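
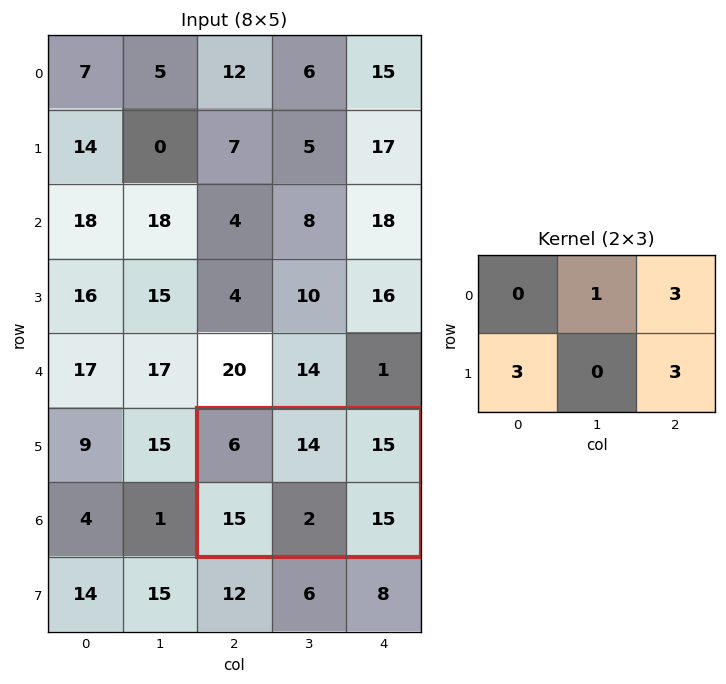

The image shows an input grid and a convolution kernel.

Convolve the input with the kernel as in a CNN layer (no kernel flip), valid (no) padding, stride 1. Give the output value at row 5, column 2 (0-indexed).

149

The receptive field on the input at this output position is [6 14 15 / 15 2 15]. Elementwise product with the kernel and sum: 14·1 + 15·3 + 15·3 + 15·3.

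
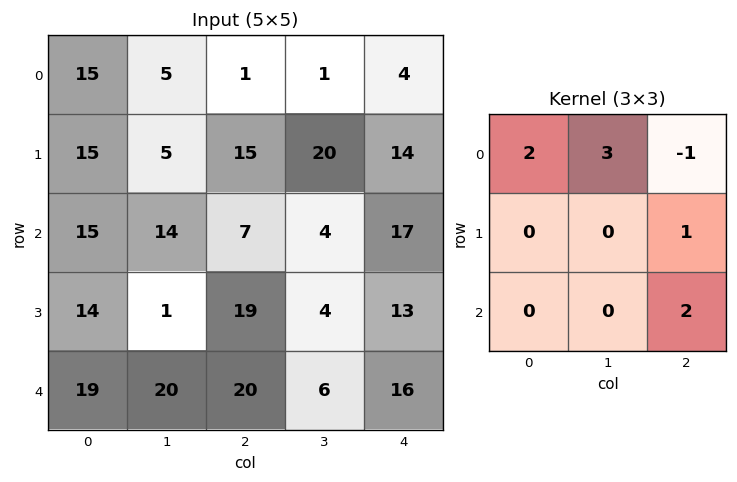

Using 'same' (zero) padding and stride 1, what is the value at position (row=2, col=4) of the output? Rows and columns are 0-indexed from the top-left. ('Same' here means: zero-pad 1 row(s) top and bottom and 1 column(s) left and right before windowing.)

The receptive field on the zero-padded input at this output position is [20 14 0 / 4 17 0 / 4 13 0]. Elementwise product with the kernel and sum: 20·2 + 14·3 + 0·-1 + 0·1 + 0·2.

82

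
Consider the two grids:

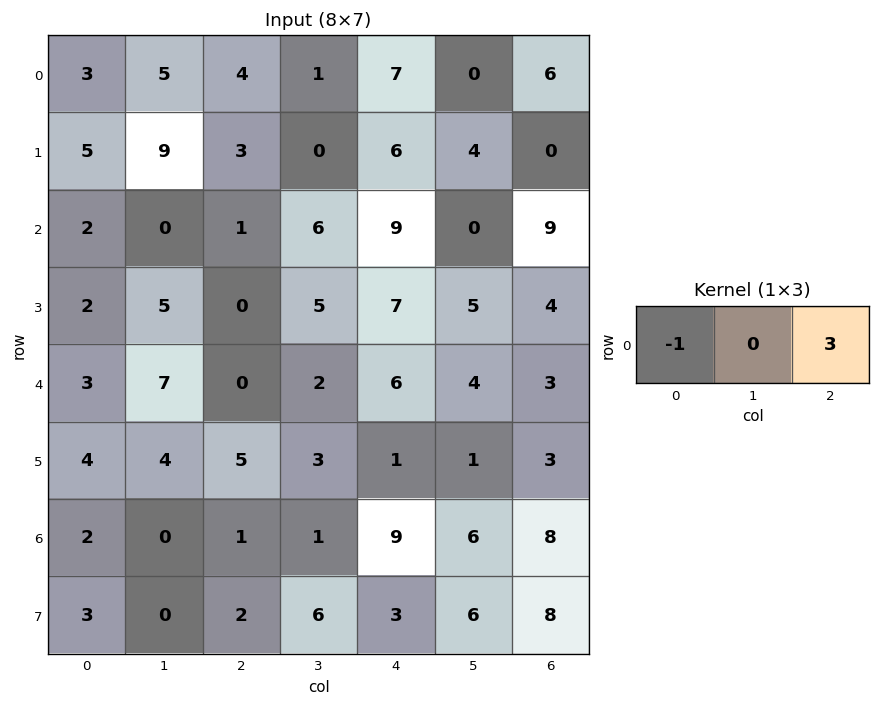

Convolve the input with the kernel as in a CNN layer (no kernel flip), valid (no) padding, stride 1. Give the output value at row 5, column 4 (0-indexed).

The receptive field on the input at this output position is [1 1 3]. Elementwise product with the kernel and sum: 1·-1 + 3·3.

8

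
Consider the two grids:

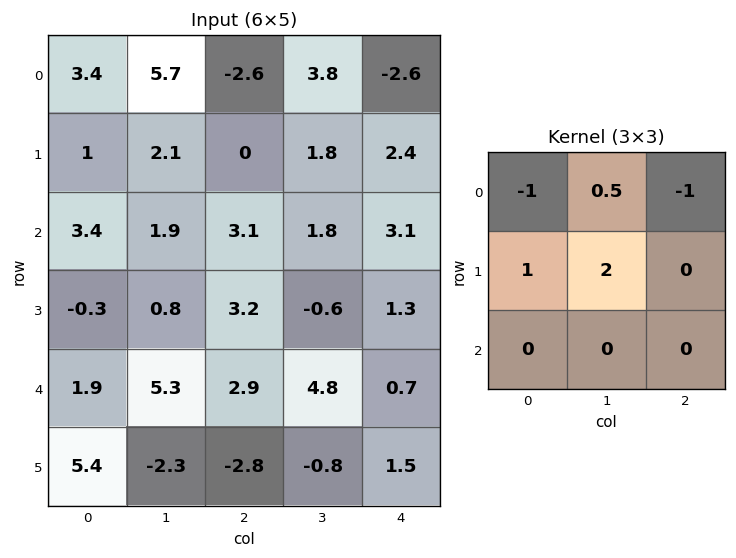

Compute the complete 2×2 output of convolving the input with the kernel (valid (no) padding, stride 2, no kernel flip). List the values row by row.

Output[0,0]: The receptive field on the input at this output position is [3.4 5.7 -2.6 / 1 2.1 0 / 3.4 1.9 3.1]. Elementwise product with the kernel and sum: 3.4·-1 + 5.7·0.5 + -2.6·-1 + 1·1 + 2.1·2.

7.25 10.7
-4.25 -3.3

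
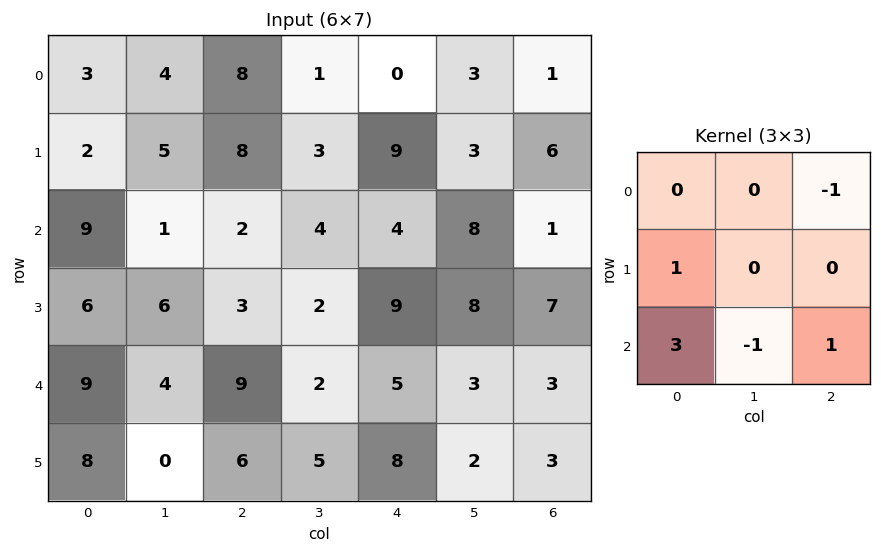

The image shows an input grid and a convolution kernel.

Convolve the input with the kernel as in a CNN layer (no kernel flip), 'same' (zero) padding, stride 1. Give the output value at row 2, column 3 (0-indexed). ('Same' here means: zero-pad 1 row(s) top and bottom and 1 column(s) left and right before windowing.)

9

The receptive field on the zero-padded input at this output position is [8 3 9 / 2 4 4 / 3 2 9]. Elementwise product with the kernel and sum: 9·-1 + 2·1 + 3·3 + 2·-1 + 9·1.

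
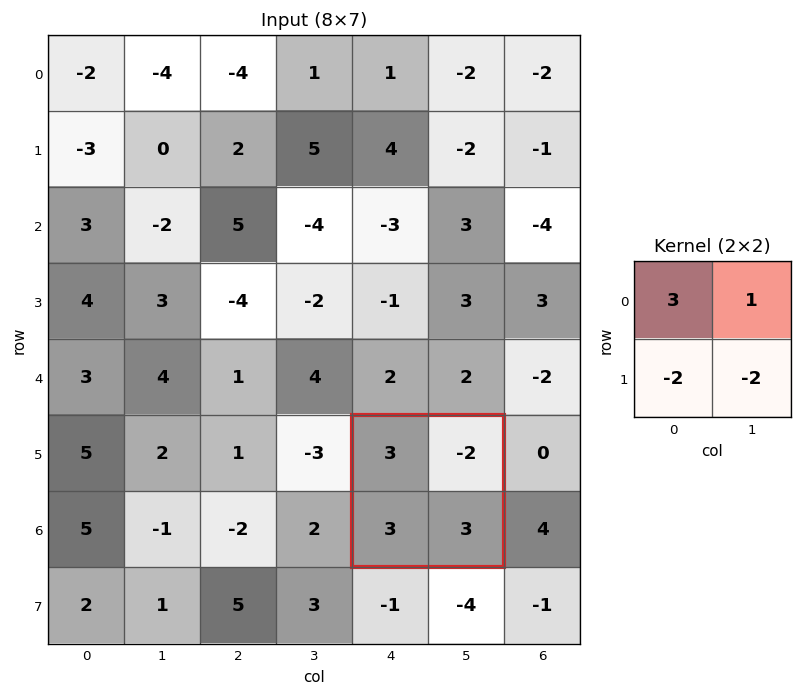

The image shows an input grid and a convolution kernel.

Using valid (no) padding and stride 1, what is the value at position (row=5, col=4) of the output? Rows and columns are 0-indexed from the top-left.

-5

The receptive field on the input at this output position is [3 -2 / 3 3]. Elementwise product with the kernel and sum: 3·3 + -2·1 + 3·-2 + 3·-2.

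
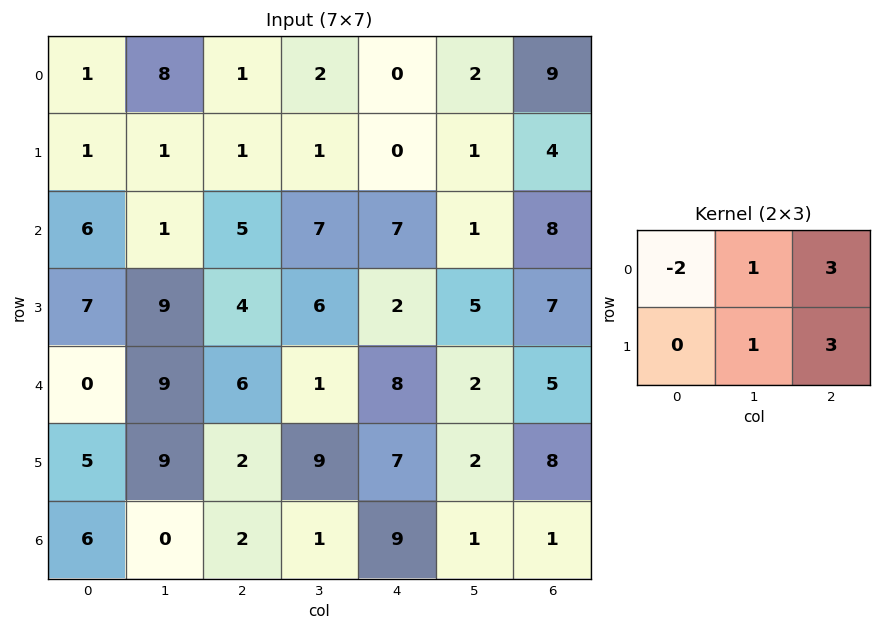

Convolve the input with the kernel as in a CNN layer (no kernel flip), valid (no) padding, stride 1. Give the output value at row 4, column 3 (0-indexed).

The receptive field on the input at this output position is [1 8 2 / 9 7 2]. Elementwise product with the kernel and sum: 1·-2 + 8·1 + 2·3 + 7·1 + 2·3.

25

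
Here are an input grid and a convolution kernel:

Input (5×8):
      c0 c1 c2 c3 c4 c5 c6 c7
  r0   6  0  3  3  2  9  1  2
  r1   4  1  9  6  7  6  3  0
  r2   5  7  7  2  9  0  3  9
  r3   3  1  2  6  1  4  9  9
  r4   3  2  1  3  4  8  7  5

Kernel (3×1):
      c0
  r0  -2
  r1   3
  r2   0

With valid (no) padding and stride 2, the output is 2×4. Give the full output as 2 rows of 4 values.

0 21 17 7
-1 -8 -15 21

Output[0,0]: The receptive field on the input at this output position is [6 / 4 / 5]. Elementwise product with the kernel and sum: 6·-2 + 4·3.
Output[0,1]: The receptive field on the input at this output position is [3 / 9 / 7]. Elementwise product with the kernel and sum: 3·-2 + 9·3.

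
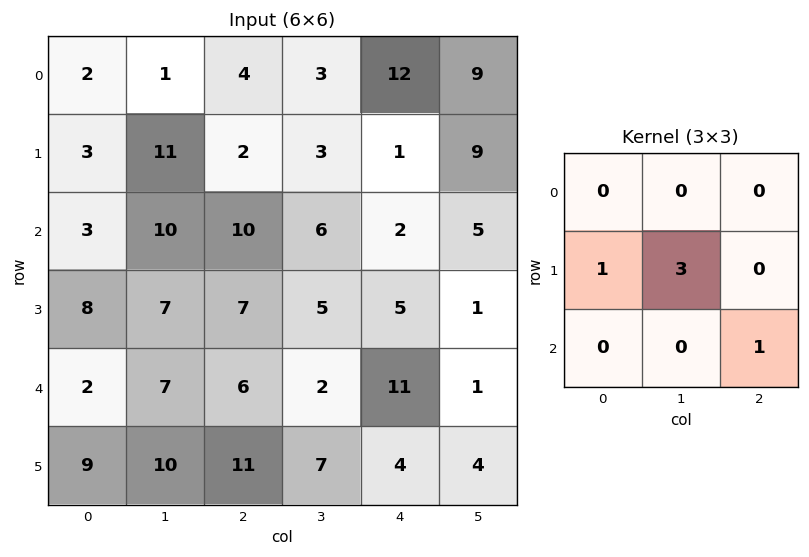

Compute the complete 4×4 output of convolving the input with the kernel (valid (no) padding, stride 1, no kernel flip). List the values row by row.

46 23 13 11
40 45 33 13
35 30 33 21
34 32 16 39

Output[0,0]: The receptive field on the input at this output position is [2 1 4 / 3 11 2 / 3 10 10]. Elementwise product with the kernel and sum: 3·1 + 11·3 + 10·1.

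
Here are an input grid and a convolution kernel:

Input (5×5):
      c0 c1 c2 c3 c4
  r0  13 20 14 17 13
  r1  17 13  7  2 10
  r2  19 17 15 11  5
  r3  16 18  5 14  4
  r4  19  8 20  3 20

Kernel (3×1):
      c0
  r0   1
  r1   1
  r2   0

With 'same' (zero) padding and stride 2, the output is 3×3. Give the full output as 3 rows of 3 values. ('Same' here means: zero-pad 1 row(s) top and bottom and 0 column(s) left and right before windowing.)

Output[0,0]: The receptive field on the zero-padded input at this output position is [0 / 13 / 17]. Elementwise product with the kernel and sum: 0·1 + 13·1.

13 14 13
36 22 15
35 25 24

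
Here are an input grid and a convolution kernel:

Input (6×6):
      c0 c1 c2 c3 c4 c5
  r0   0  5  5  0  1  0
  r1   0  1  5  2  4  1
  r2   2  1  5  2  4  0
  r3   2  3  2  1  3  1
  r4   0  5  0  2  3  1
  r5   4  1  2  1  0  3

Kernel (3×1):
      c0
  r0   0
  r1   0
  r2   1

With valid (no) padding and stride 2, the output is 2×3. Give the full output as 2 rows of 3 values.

2 5 4
0 0 3

Output[0,0]: The receptive field on the input at this output position is [0 / 0 / 2]. Elementwise product with the kernel and sum: 2·1.
Output[0,1]: The receptive field on the input at this output position is [5 / 5 / 5]. Elementwise product with the kernel and sum: 5·1.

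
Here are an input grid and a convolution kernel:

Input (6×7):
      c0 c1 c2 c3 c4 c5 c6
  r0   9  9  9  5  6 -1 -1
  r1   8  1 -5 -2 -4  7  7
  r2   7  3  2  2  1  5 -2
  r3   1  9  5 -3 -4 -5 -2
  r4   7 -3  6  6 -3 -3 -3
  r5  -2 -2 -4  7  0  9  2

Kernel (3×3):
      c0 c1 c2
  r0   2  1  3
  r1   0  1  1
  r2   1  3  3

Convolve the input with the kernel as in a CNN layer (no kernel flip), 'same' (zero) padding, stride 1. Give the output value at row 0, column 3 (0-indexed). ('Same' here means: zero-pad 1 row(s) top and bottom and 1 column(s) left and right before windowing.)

The receptive field on the zero-padded input at this output position is [0 0 0 / 9 5 6 / -5 -2 -4]. Elementwise product with the kernel and sum: 0·2 + 0·1 + 0·3 + 5·1 + 6·1 + -5·1 + -2·3 + -4·3.

-12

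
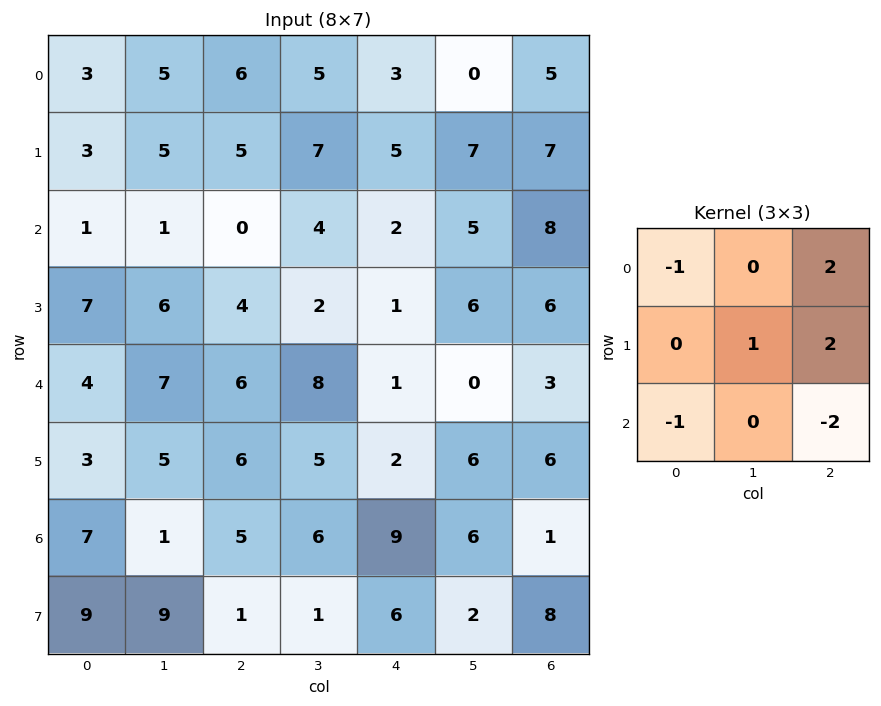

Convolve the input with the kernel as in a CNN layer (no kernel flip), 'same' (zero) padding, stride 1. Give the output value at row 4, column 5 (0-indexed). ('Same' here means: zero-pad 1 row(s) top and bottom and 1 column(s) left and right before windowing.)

3

The receptive field on the zero-padded input at this output position is [1 6 6 / 1 0 3 / 2 6 6]. Elementwise product with the kernel and sum: 1·-1 + 6·2 + 0·1 + 3·2 + 2·-1 + 6·-2.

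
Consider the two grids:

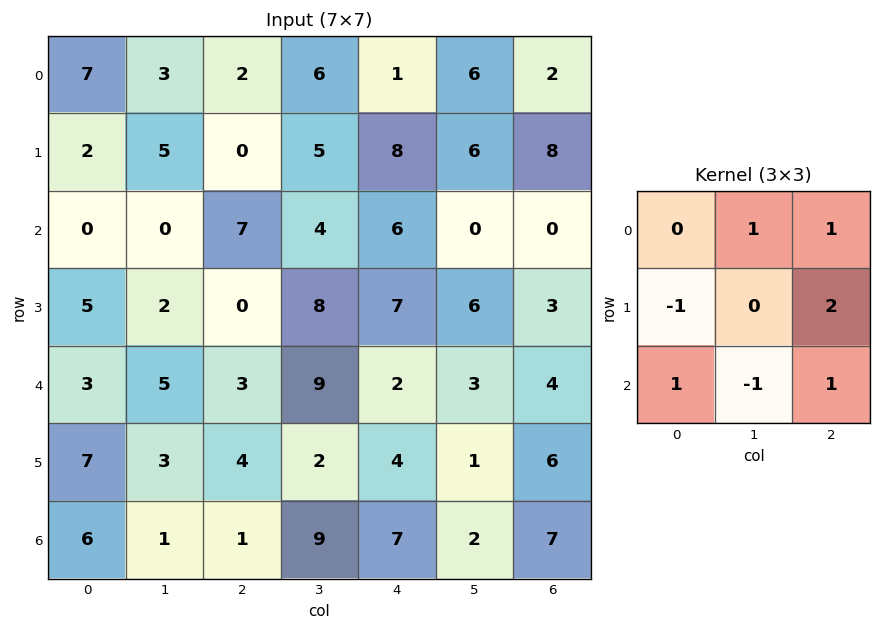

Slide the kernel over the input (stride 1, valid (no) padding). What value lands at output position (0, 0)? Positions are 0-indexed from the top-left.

10

The receptive field on the input at this output position is [7 3 2 / 2 5 0 / 0 0 7]. Elementwise product with the kernel and sum: 3·1 + 2·1 + 2·-1 + 0·2 + 0·1 + 0·-1 + 7·1.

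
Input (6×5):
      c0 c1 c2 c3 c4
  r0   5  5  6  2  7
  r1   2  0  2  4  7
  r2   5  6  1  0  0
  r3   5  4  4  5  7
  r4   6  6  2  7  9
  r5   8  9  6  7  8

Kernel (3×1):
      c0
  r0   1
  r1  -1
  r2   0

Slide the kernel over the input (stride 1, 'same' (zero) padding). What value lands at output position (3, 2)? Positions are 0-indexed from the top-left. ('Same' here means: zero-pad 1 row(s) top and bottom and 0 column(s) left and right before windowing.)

-3

The receptive field on the zero-padded input at this output position is [1 / 4 / 2]. Elementwise product with the kernel and sum: 1·1 + 4·-1.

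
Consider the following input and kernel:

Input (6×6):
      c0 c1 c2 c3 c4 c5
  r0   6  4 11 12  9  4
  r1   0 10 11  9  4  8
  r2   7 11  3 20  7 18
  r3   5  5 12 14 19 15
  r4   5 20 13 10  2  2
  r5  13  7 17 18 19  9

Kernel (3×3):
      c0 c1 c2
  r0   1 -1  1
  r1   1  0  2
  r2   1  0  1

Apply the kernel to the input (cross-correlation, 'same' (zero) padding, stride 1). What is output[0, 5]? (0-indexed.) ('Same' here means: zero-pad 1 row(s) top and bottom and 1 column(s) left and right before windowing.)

13

The receptive field on the zero-padded input at this output position is [0 0 0 / 9 4 0 / 4 8 0]. Elementwise product with the kernel and sum: 0·1 + 0·-1 + 0·1 + 9·1 + 0·2 + 4·1 + 0·1.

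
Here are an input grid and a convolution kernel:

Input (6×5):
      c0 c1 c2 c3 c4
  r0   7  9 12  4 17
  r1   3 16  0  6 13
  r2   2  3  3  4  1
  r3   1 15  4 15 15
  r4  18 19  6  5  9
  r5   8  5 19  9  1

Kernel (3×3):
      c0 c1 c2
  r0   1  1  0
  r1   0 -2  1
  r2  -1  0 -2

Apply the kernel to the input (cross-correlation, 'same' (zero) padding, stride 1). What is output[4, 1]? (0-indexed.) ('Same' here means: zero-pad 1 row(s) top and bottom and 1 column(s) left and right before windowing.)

The receptive field on the zero-padded input at this output position is [1 15 4 / 18 19 6 / 8 5 19]. Elementwise product with the kernel and sum: 1·1 + 15·1 + 19·-2 + 6·1 + 8·-1 + 19·-2.

-62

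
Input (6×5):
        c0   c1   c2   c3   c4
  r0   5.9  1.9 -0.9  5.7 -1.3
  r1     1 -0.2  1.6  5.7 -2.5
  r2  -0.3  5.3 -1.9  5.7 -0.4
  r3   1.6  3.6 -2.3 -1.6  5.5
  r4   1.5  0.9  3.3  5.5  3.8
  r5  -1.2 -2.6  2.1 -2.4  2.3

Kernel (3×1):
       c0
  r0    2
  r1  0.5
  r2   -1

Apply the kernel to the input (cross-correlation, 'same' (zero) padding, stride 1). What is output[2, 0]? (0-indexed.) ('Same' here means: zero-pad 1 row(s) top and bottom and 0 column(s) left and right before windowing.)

The receptive field on the zero-padded input at this output position is [1 / -0.3 / 1.6]. Elementwise product with the kernel and sum: 1·2 + -0.3·0.5 + 1.6·-1.

0.25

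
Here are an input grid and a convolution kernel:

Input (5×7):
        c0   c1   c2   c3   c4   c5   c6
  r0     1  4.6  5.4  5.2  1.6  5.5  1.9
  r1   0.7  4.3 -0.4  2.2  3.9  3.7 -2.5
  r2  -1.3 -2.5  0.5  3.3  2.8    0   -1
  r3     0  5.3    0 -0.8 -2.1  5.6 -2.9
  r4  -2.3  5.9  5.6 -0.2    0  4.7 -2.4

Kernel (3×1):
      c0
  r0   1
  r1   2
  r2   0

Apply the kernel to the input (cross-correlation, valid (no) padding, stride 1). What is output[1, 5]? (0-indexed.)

The receptive field on the input at this output position is [3.7 / 0 / 5.6]. Elementwise product with the kernel and sum: 3.7·1 + 0·2.

3.7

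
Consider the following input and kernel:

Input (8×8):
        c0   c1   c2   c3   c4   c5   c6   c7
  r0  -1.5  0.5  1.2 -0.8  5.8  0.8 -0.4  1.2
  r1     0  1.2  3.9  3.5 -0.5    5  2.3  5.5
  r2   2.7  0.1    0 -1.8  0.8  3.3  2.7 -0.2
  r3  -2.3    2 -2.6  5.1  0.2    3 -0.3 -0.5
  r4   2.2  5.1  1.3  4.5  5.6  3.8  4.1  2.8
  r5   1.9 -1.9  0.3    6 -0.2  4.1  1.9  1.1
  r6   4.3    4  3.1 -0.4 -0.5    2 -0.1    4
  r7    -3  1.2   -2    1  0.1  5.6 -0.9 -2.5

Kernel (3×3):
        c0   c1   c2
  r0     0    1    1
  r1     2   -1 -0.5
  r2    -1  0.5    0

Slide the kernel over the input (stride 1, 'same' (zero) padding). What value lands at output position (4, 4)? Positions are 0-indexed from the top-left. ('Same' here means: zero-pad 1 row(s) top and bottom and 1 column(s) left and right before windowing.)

The receptive field on the zero-padded input at this output position is [5.1 0.2 3 / 4.5 5.6 3.8 / 6 -0.2 4.1]. Elementwise product with the kernel and sum: 0.2·1 + 3·1 + 4.5·2 + 5.6·-1 + 3.8·-0.5 + 6·-1 + -0.2·0.5.

-1.4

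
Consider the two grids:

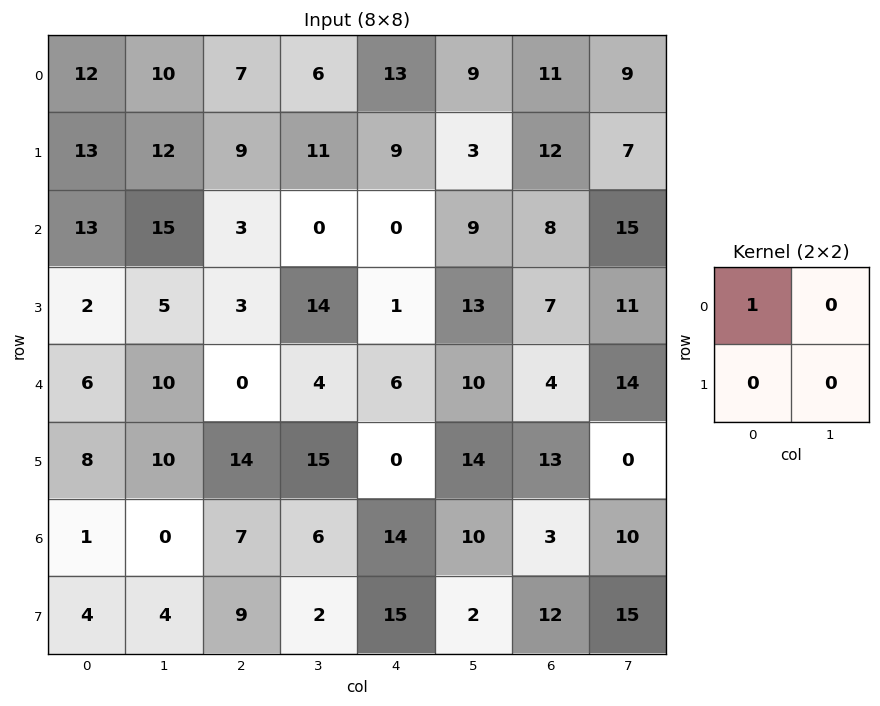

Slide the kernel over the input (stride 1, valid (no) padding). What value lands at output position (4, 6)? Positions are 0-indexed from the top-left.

4

The receptive field on the input at this output position is [4 14 / 13 0]. Elementwise product with the kernel and sum: 4·1.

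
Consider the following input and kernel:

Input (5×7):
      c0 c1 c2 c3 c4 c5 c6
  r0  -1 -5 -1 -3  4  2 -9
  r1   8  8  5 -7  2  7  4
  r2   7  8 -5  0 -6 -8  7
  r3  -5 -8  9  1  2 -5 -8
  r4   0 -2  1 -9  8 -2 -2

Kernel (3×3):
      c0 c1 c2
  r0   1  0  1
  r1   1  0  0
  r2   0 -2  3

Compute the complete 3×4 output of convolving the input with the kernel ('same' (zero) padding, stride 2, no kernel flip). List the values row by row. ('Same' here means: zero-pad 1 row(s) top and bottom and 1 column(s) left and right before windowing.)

Output[0,0]: The receptive field on the zero-padded input at this output position is [0 0 0 / 0 -1 -5 / 0 8 8]. Elementwise product with the kernel and sum: 0·1 + 0·1 + 0·1 + 8·-2 + 8·3.

8 -36 14 -6
-6 -6 -19 15
-8 -9 -13 -7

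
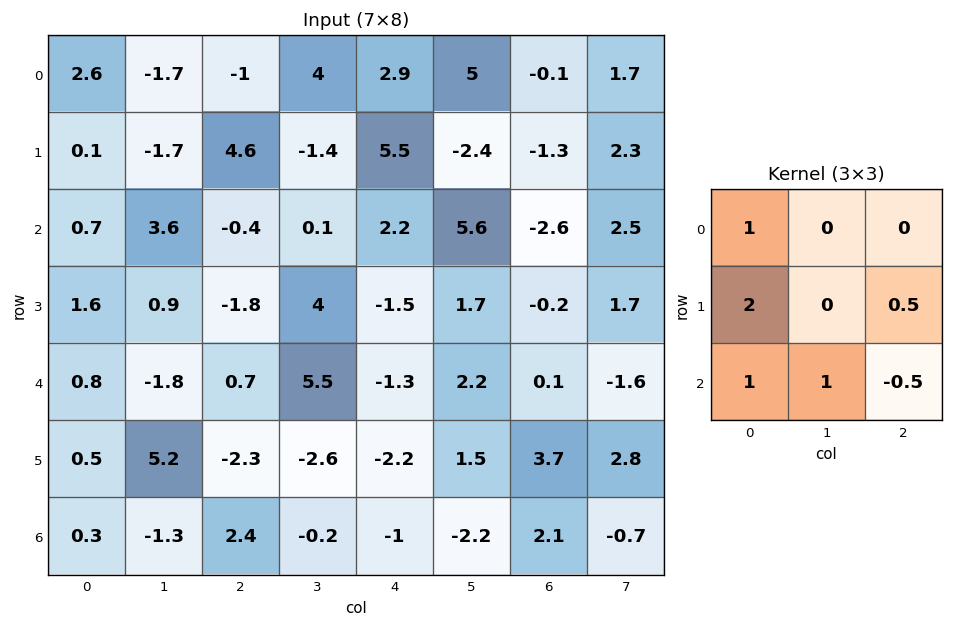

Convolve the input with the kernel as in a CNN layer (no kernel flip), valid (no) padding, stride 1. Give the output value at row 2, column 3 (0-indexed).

12.05

The receptive field on the input at this output position is [0.1 2.2 5.6 / 4 -1.5 1.7 / 5.5 -1.3 2.2]. Elementwise product with the kernel and sum: 0.1·1 + 4·2 + 1.7·0.5 + 5.5·1 + -1.3·1 + 2.2·-0.5.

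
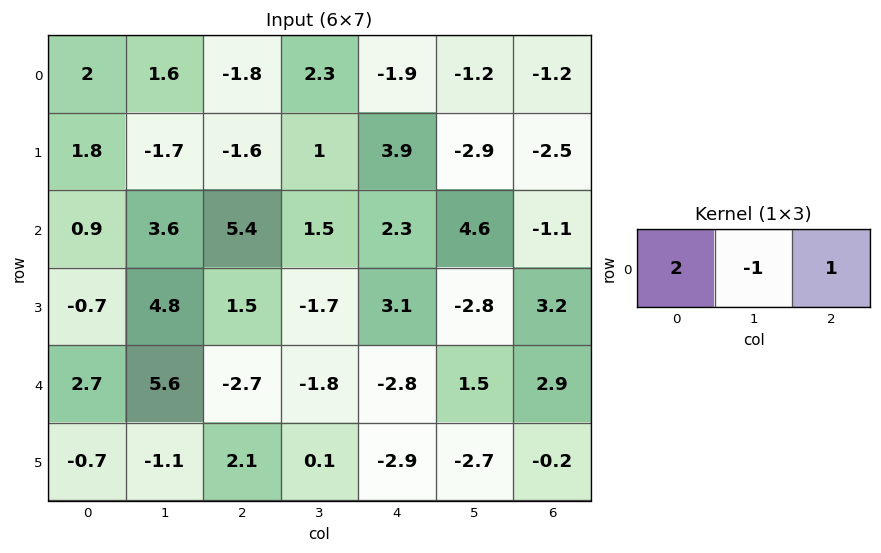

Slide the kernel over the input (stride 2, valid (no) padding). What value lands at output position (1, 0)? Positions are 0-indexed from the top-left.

3.6

The receptive field on the input at this output position is [0.9 3.6 5.4]. Elementwise product with the kernel and sum: 0.9·2 + 3.6·-1 + 5.4·1.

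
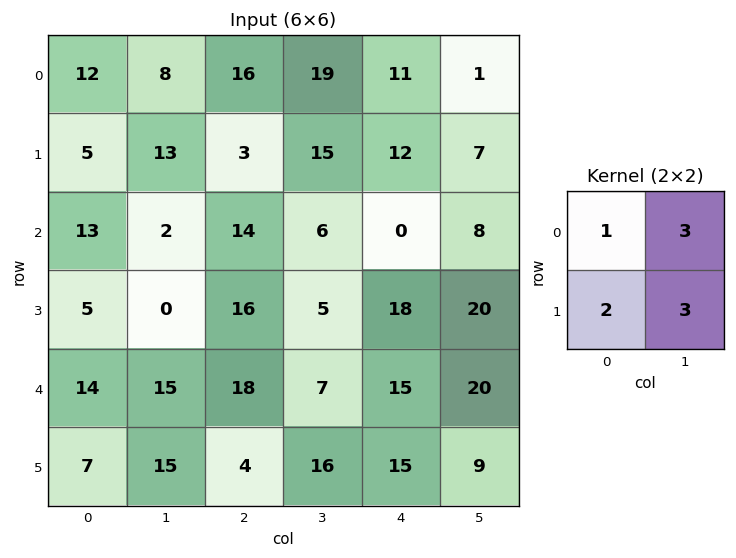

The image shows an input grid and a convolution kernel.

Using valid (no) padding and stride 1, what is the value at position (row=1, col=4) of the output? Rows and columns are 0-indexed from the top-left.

The receptive field on the input at this output position is [12 7 / 0 8]. Elementwise product with the kernel and sum: 12·1 + 7·3 + 0·2 + 8·3.

57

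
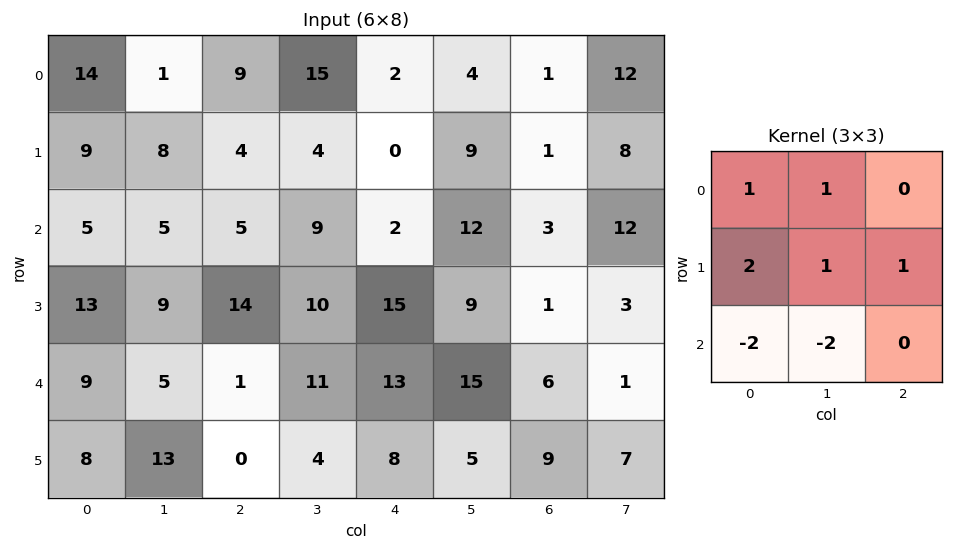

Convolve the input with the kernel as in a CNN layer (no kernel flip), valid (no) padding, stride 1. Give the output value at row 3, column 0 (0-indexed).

4

The receptive field on the input at this output position is [13 9 14 / 9 5 1 / 8 13 0]. Elementwise product with the kernel and sum: 13·1 + 9·1 + 9·2 + 5·1 + 1·1 + 8·-2 + 13·-2.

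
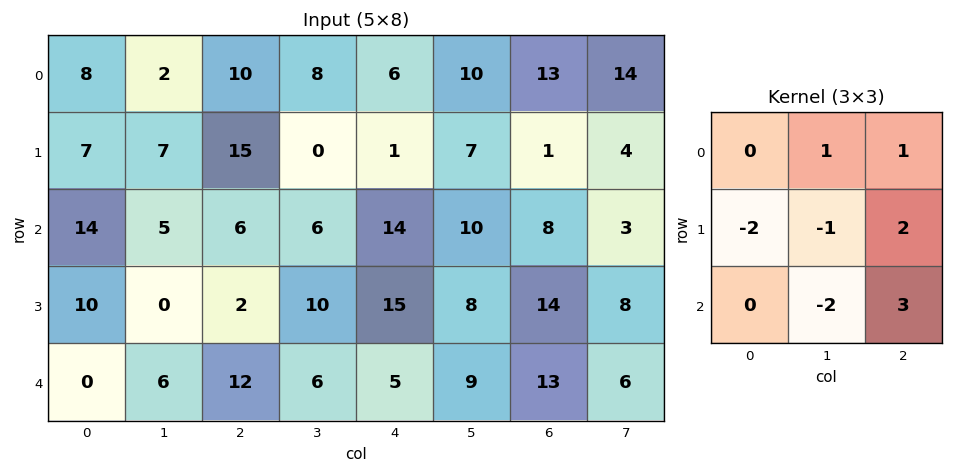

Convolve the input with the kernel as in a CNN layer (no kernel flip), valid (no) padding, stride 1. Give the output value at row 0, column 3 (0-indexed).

The receptive field on the input at this output position is [8 6 10 / 0 1 7 / 6 14 10]. Elementwise product with the kernel and sum: 6·1 + 10·1 + 0·-2 + 1·-1 + 7·2 + 14·-2 + 10·3.

31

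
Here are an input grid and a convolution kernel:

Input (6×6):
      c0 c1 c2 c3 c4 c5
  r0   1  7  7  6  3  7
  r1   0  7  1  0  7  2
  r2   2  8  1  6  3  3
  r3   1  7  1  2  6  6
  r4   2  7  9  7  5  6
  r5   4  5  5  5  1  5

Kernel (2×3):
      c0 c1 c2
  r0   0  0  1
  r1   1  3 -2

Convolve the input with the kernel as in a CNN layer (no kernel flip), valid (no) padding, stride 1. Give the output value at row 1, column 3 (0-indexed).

The receptive field on the input at this output position is [0 7 2 / 6 3 3]. Elementwise product with the kernel and sum: 2·1 + 6·1 + 3·3 + 3·-2.

11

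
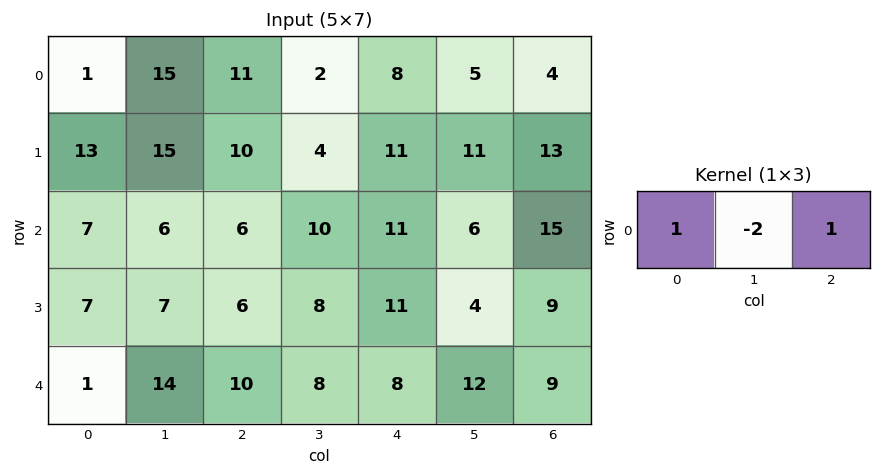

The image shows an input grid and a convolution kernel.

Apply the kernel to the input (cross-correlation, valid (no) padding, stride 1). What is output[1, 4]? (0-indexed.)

2

The receptive field on the input at this output position is [11 11 13]. Elementwise product with the kernel and sum: 11·1 + 11·-2 + 13·1.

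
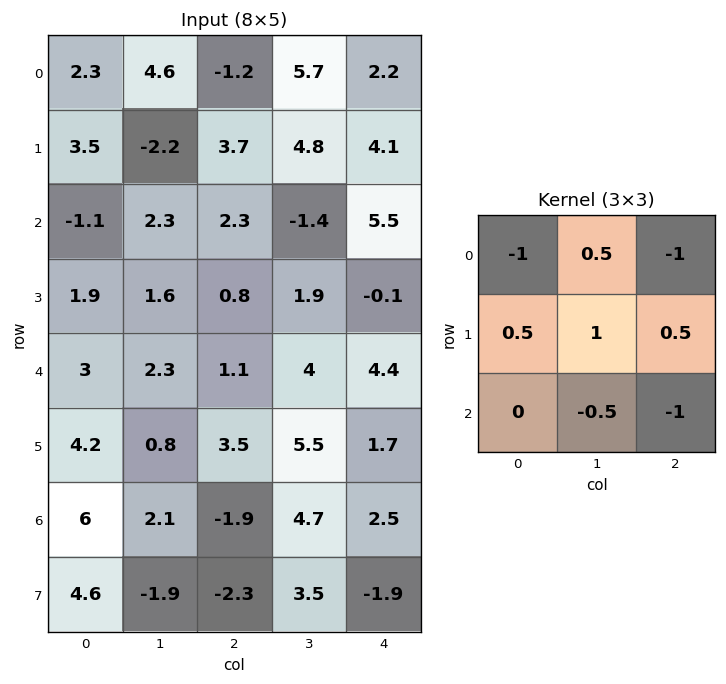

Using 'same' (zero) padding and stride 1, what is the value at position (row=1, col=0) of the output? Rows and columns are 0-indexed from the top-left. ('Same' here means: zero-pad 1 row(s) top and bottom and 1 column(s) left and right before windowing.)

-2.8

The receptive field on the zero-padded input at this output position is [0 2.3 4.6 / 0 3.5 -2.2 / 0 -1.1 2.3]. Elementwise product with the kernel and sum: 0·-1 + 2.3·0.5 + 4.6·-1 + 0·0.5 + 3.5·1 + -2.2·0.5 + -1.1·-0.5 + 2.3·-1.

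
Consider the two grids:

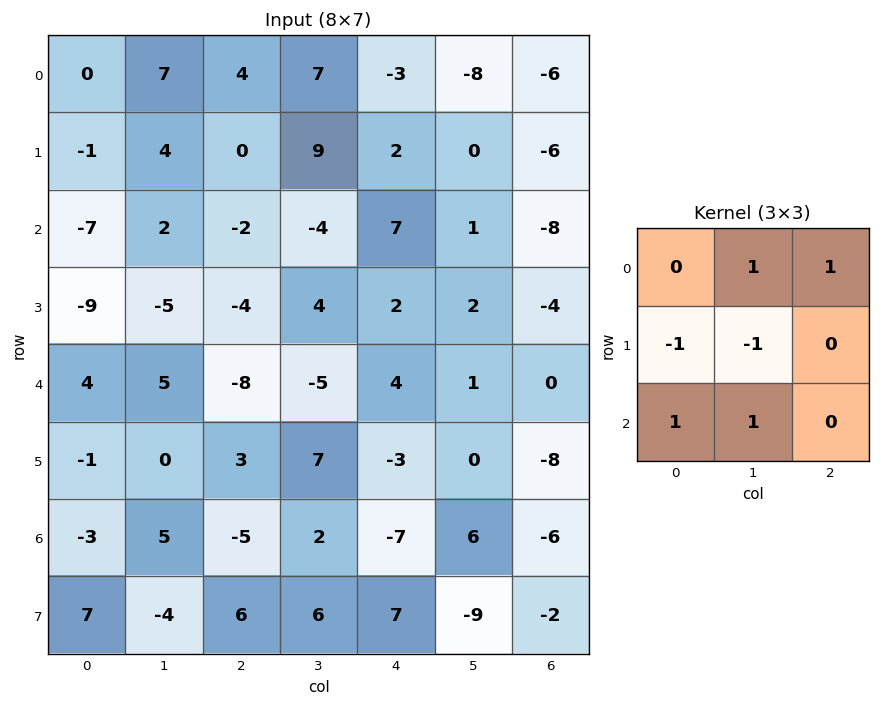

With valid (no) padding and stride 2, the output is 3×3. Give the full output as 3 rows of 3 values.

3 -11 -8
23 -10 -6
0 -14 3

Output[0,0]: The receptive field on the input at this output position is [0 7 4 / -1 4 0 / -7 2 -2]. Elementwise product with the kernel and sum: 7·1 + 4·1 + -1·-1 + 4·-1 + -7·1 + 2·1.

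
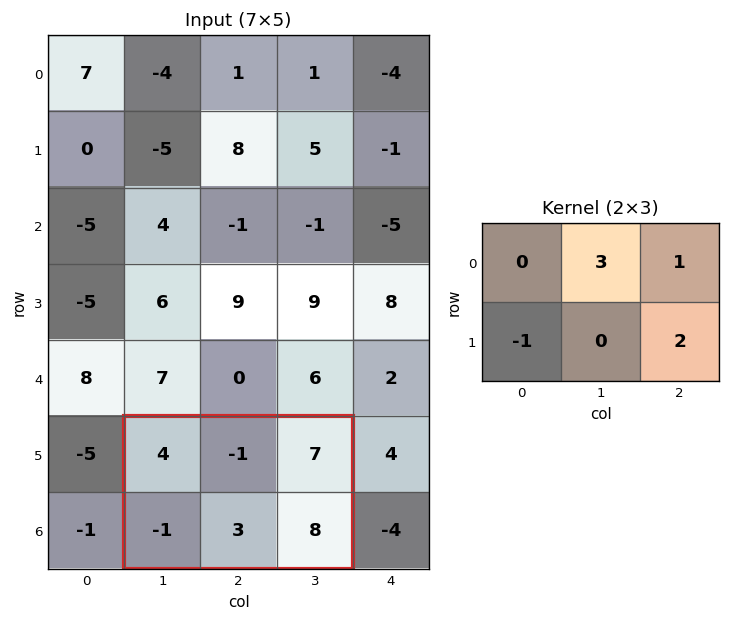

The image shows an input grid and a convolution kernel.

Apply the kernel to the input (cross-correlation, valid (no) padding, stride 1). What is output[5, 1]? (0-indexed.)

The receptive field on the input at this output position is [4 -1 7 / -1 3 8]. Elementwise product with the kernel and sum: -1·3 + 7·1 + -1·-1 + 8·2.

21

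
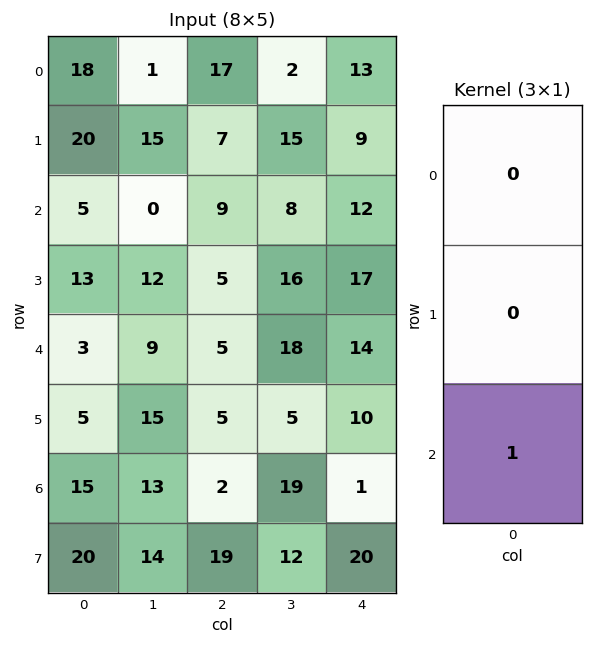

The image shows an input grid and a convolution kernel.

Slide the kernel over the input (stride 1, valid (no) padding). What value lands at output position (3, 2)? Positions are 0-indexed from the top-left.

The receptive field on the input at this output position is [5 / 5 / 5]. Elementwise product with the kernel and sum: 5·1.

5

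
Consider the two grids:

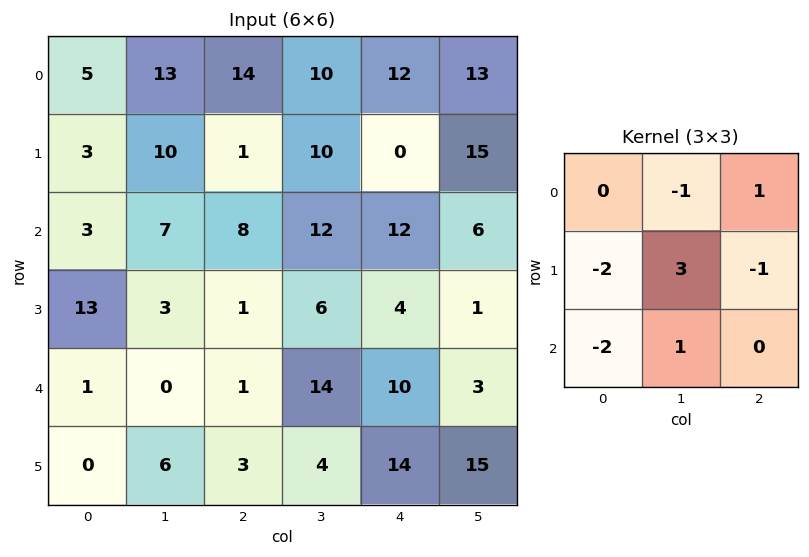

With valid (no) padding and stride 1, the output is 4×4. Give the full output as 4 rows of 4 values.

25 -37 26 -46
-25 2 2 13
-19 -4 24 -25
1 -15 26 2

Output[0,0]: The receptive field on the input at this output position is [5 13 14 / 3 10 1 / 3 7 8]. Elementwise product with the kernel and sum: 13·-1 + 14·1 + 3·-2 + 10·3 + 1·-1 + 3·-2 + 7·1.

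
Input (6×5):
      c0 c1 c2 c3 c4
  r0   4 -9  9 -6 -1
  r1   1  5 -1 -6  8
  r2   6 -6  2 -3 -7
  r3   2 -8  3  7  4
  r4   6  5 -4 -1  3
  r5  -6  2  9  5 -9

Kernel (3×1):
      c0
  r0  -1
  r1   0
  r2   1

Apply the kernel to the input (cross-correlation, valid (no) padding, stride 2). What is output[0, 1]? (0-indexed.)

-7

The receptive field on the input at this output position is [9 / -1 / 2]. Elementwise product with the kernel and sum: 9·-1 + 2·1.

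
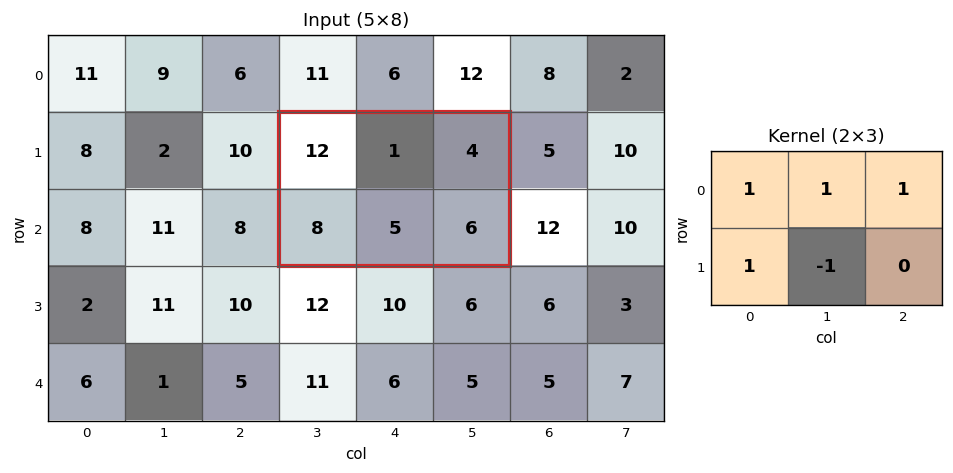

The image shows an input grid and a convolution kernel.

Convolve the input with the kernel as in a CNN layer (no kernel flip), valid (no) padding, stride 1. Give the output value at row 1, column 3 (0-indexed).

20

The receptive field on the input at this output position is [12 1 4 / 8 5 6]. Elementwise product with the kernel and sum: 12·1 + 1·1 + 4·1 + 8·1 + 5·-1.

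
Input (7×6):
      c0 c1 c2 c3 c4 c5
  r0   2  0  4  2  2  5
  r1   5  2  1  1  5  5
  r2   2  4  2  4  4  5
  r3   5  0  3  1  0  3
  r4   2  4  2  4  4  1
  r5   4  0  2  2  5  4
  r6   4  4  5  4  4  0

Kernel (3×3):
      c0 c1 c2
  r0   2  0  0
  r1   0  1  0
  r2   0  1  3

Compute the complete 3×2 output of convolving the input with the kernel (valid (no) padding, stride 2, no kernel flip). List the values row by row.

16 25
14 21
23 22

Output[0,0]: The receptive field on the input at this output position is [2 0 4 / 5 2 1 / 2 4 2]. Elementwise product with the kernel and sum: 2·2 + 2·1 + 4·1 + 2·3.
Output[0,1]: The receptive field on the input at this output position is [4 2 2 / 1 1 5 / 2 4 4]. Elementwise product with the kernel and sum: 4·2 + 1·1 + 4·1 + 4·3.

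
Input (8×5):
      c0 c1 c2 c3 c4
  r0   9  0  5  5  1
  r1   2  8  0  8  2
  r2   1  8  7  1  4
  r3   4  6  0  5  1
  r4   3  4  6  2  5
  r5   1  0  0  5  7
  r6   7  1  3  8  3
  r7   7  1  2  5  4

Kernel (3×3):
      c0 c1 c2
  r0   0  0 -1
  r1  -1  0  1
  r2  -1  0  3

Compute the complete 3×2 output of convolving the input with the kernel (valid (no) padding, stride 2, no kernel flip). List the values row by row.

Output[0,0]: The receptive field on the input at this output position is [9 0 5 / 2 8 0 / 1 8 7]. Elementwise product with the kernel and sum: 5·-1 + 2·-1 + 0·1 + 1·-1 + 7·3.

13 6
4 6
-5 8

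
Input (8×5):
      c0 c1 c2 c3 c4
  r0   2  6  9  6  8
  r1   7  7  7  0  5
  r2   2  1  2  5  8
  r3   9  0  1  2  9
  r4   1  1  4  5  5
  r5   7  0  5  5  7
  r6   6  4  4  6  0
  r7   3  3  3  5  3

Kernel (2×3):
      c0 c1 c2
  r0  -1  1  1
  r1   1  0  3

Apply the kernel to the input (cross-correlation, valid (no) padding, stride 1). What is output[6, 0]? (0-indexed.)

The receptive field on the input at this output position is [6 4 4 / 3 3 3]. Elementwise product with the kernel and sum: 6·-1 + 4·1 + 4·1 + 3·1 + 3·3.

14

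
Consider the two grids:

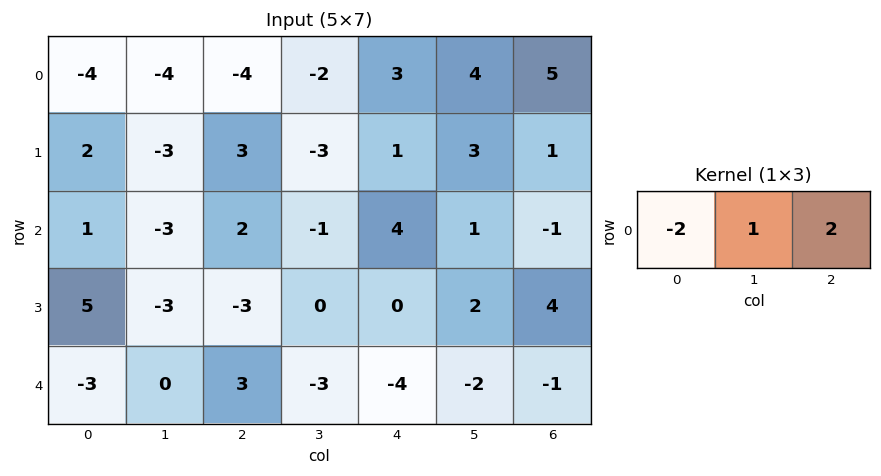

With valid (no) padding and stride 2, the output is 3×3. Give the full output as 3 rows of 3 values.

-4 12 8
-1 3 -9
12 -17 4

Output[0,0]: The receptive field on the input at this output position is [-4 -4 -4]. Elementwise product with the kernel and sum: -4·-2 + -4·1 + -4·2.
Output[0,1]: The receptive field on the input at this output position is [-4 -2 3]. Elementwise product with the kernel and sum: -4·-2 + -2·1 + 3·2.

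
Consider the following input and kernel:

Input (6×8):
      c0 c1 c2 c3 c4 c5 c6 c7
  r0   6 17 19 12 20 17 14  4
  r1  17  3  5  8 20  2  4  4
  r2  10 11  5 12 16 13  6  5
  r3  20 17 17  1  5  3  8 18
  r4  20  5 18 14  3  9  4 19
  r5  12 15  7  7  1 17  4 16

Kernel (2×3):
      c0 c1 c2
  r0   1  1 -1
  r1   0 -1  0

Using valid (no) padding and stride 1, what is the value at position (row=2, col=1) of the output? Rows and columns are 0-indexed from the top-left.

The receptive field on the input at this output position is [11 5 12 / 17 17 1]. Elementwise product with the kernel and sum: 11·1 + 5·1 + 12·-1 + 17·-1.

-13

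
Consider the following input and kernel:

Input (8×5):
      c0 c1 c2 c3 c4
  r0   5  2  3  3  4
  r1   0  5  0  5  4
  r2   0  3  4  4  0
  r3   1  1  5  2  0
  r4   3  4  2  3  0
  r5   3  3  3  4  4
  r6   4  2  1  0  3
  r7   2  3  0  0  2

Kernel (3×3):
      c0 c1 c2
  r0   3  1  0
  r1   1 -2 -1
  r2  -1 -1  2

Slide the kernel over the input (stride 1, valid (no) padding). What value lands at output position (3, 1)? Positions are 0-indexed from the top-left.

The receptive field on the input at this output position is [1 5 2 / 4 2 3 / 3 3 4]. Elementwise product with the kernel and sum: 1·3 + 5·1 + 4·1 + 2·-2 + 3·-1 + 3·-1 + 3·-1 + 4·2.

7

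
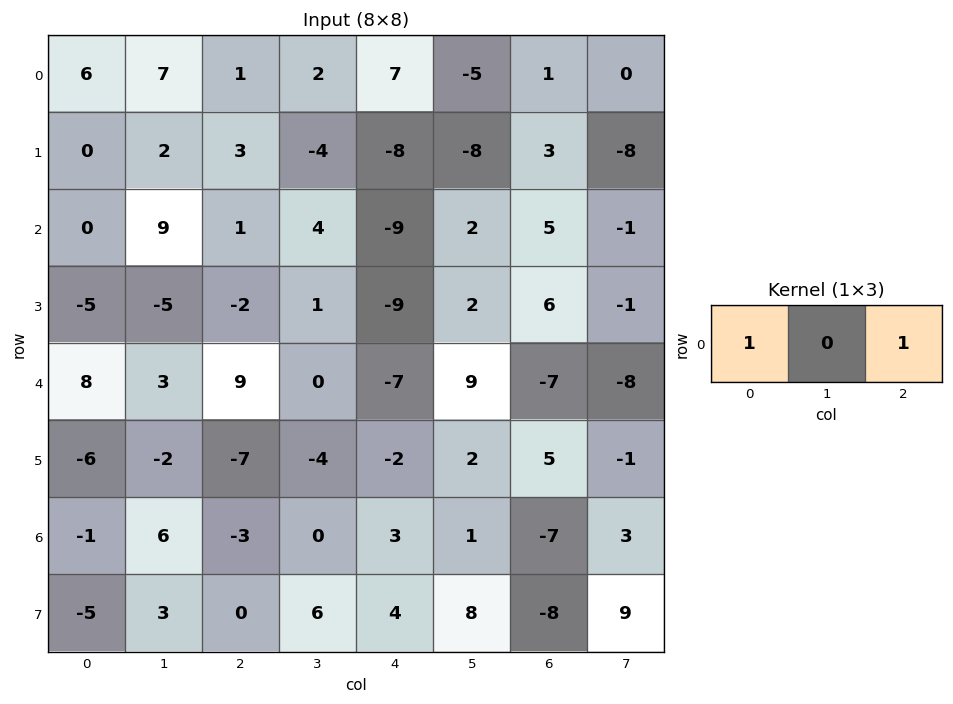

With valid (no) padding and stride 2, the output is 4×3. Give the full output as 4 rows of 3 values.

7 8 8
1 -8 -4
17 2 -14
-4 0 -4

Output[0,0]: The receptive field on the input at this output position is [6 7 1]. Elementwise product with the kernel and sum: 6·1 + 1·1.
Output[0,1]: The receptive field on the input at this output position is [1 2 7]. Elementwise product with the kernel and sum: 1·1 + 7·1.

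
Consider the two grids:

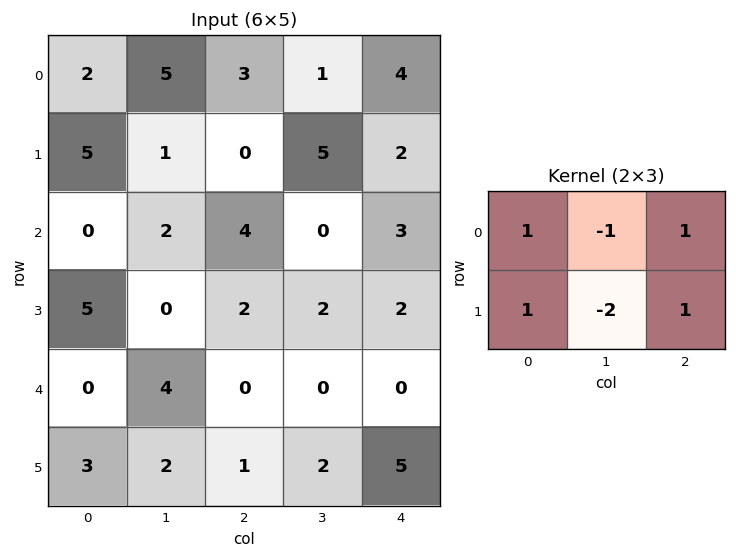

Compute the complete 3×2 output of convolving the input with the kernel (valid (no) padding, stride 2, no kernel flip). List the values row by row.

Output[0,0]: The receptive field on the input at this output position is [2 5 3 / 5 1 0]. Elementwise product with the kernel and sum: 2·1 + 5·-1 + 3·1 + 5·1 + 1·-2 + 0·1.

3 -2
9 7
-4 2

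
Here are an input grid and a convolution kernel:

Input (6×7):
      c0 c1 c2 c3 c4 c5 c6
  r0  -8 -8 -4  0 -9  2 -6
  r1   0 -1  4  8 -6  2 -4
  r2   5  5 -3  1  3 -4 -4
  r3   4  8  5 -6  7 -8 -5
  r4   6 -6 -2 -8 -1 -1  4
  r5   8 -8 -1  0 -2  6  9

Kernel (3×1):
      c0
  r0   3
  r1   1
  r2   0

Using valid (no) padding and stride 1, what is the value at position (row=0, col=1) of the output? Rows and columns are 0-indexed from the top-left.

-25

The receptive field on the input at this output position is [-8 / -1 / 5]. Elementwise product with the kernel and sum: -8·3 + -1·1.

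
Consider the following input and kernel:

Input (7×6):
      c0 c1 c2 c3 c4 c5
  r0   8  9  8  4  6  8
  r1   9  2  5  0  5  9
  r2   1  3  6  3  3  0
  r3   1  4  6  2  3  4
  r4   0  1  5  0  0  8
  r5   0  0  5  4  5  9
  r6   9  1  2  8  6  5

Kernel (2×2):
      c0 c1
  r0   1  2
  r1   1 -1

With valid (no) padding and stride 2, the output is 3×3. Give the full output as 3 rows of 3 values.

Output[0,0]: The receptive field on the input at this output position is [8 9 / 9 2]. Elementwise product with the kernel and sum: 8·1 + 9·2 + 9·1 + 2·-1.
Output[0,1]: The receptive field on the input at this output position is [8 4 / 5 0]. Elementwise product with the kernel and sum: 8·1 + 4·2 + 5·1 + 0·-1.

33 21 18
4 16 2
2 6 12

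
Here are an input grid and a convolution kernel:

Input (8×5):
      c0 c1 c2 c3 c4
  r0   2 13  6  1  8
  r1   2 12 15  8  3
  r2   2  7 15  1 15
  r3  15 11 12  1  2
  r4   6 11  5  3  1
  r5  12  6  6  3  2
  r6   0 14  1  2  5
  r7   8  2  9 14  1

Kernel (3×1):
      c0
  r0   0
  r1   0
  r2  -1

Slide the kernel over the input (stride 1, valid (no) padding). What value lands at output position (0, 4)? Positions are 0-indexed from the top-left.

The receptive field on the input at this output position is [8 / 3 / 15]. Elementwise product with the kernel and sum: 15·-1.

-15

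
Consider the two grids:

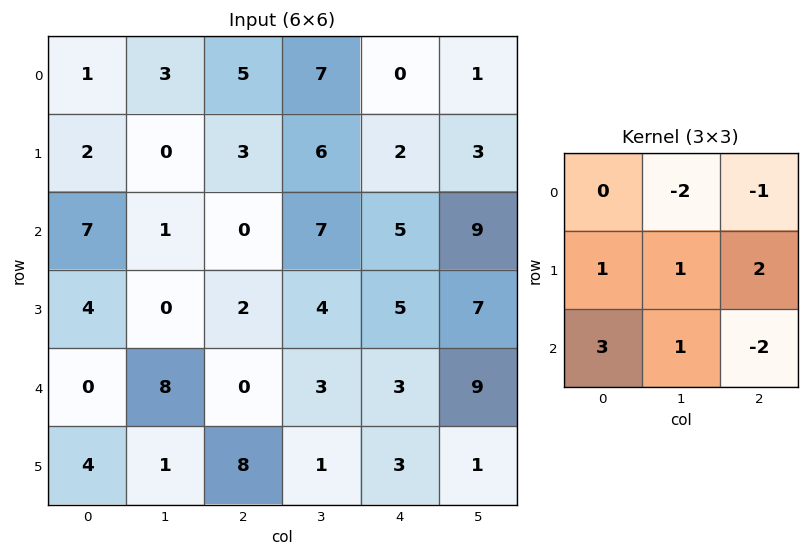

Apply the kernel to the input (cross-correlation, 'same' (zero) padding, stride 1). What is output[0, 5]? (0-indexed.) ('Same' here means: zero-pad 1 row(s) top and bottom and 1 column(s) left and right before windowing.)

10

The receptive field on the zero-padded input at this output position is [0 0 0 / 0 1 0 / 2 3 0]. Elementwise product with the kernel and sum: 0·-2 + 0·-1 + 0·1 + 1·1 + 0·2 + 2·3 + 3·1 + 0·-2.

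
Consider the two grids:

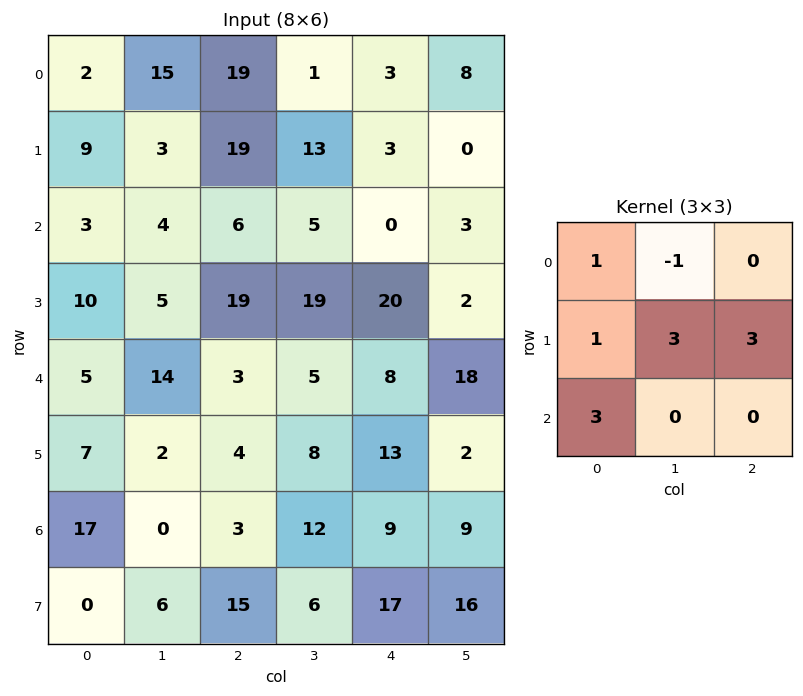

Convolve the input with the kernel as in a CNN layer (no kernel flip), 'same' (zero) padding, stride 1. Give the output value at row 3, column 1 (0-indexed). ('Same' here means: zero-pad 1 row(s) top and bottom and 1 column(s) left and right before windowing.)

The receptive field on the zero-padded input at this output position is [3 4 6 / 10 5 19 / 5 14 3]. Elementwise product with the kernel and sum: 3·1 + 4·-1 + 10·1 + 5·3 + 19·3 + 5·3.

96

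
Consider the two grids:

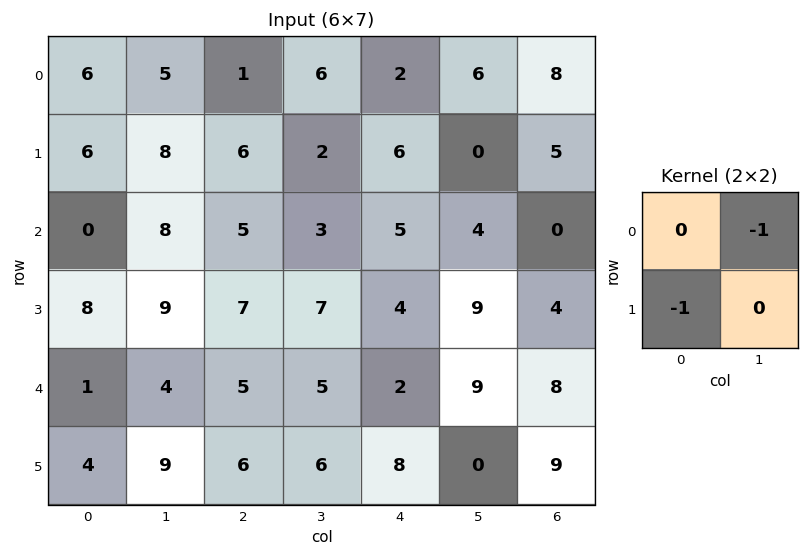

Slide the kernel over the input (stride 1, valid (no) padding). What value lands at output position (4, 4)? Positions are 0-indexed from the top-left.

The receptive field on the input at this output position is [2 9 / 8 0]. Elementwise product with the kernel and sum: 9·-1 + 8·-1.

-17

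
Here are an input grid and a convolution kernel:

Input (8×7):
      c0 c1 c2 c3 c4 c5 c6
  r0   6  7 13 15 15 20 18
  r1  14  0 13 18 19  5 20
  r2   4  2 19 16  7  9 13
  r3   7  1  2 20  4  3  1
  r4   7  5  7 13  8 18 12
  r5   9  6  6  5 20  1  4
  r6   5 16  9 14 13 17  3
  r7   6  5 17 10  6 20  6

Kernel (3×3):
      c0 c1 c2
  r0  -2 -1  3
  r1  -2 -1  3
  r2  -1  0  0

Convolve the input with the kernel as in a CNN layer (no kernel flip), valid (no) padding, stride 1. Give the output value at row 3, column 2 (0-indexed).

The receptive field on the input at this output position is [2 20 4 / 7 13 8 / 6 5 20]. Elementwise product with the kernel and sum: 2·-2 + 20·-1 + 4·3 + 7·-2 + 13·-1 + 8·3 + 6·-1.

-21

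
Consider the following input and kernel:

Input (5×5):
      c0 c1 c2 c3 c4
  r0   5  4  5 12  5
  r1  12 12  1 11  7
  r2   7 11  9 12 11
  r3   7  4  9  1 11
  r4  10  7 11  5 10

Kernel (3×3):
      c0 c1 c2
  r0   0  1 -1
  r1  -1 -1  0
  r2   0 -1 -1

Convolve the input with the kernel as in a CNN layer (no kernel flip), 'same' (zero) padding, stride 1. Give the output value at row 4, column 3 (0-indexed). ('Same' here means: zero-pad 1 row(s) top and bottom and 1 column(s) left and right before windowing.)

-26

The receptive field on the zero-padded input at this output position is [9 1 11 / 11 5 10 / 0 0 0]. Elementwise product with the kernel and sum: 1·1 + 11·-1 + 11·-1 + 5·-1 + 0·-1 + 0·-1.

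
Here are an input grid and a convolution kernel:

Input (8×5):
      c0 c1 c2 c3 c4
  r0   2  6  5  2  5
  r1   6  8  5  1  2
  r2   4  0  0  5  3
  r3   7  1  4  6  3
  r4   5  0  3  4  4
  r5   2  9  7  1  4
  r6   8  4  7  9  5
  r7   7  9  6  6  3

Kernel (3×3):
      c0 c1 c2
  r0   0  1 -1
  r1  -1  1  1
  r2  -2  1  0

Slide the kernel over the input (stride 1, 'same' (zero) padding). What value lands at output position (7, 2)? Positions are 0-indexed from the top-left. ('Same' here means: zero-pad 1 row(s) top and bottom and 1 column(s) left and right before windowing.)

1

The receptive field on the zero-padded input at this output position is [4 7 9 / 9 6 6 / 0 0 0]. Elementwise product with the kernel and sum: 7·1 + 9·-1 + 9·-1 + 6·1 + 6·1 + 0·-2 + 0·1.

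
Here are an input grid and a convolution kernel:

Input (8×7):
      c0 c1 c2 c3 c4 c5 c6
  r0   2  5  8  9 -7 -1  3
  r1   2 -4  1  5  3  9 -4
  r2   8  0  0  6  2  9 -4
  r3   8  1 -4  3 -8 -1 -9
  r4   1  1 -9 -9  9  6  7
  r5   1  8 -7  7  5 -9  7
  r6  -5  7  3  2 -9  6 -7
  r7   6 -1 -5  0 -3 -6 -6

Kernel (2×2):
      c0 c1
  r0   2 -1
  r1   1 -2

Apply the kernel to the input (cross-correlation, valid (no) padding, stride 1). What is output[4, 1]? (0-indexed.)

33

The receptive field on the input at this output position is [1 -9 / 8 -7]. Elementwise product with the kernel and sum: 1·2 + -9·-1 + 8·1 + -7·-2.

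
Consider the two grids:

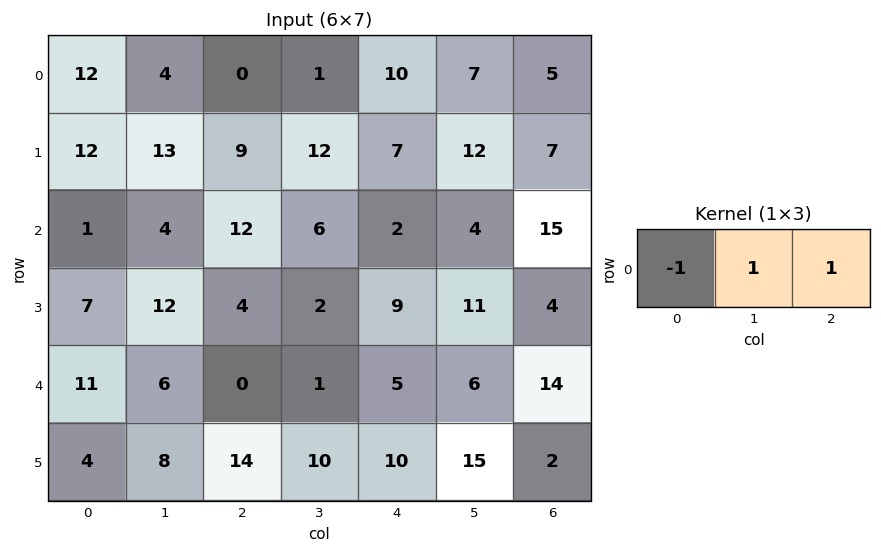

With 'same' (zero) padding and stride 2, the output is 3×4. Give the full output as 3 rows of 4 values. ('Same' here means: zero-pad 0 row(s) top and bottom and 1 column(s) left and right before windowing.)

16 -3 16 -2
5 14 0 11
17 -5 10 8

Output[0,0]: The receptive field on the zero-padded input at this output position is [0 12 4]. Elementwise product with the kernel and sum: 0·-1 + 12·1 + 4·1.
Output[0,1]: The receptive field on the zero-padded input at this output position is [4 0 1]. Elementwise product with the kernel and sum: 4·-1 + 0·1 + 1·1.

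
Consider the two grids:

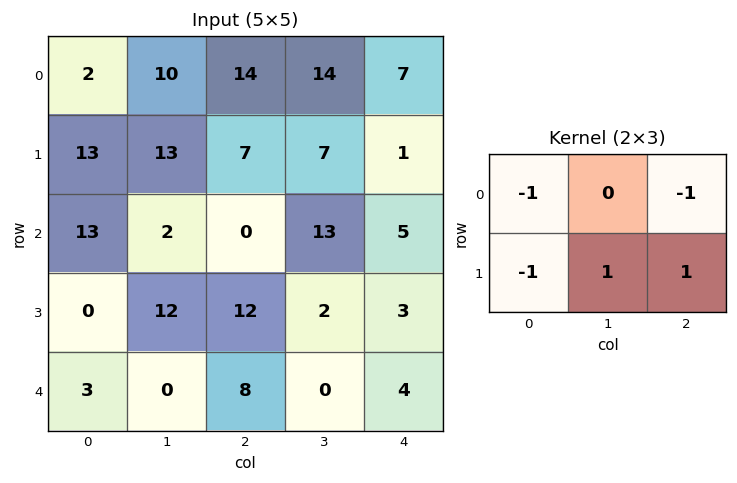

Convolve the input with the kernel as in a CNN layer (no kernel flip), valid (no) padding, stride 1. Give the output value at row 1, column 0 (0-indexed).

-31

The receptive field on the input at this output position is [13 13 7 / 13 2 0]. Elementwise product with the kernel and sum: 13·-1 + 7·-1 + 13·-1 + 2·1 + 0·1.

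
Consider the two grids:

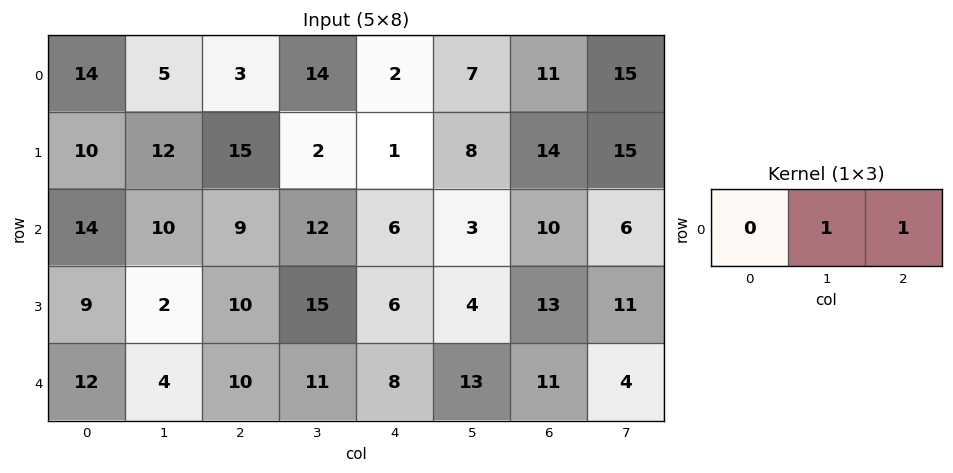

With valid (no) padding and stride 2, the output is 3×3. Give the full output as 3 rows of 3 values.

8 16 18
19 18 13
14 19 24

Output[0,0]: The receptive field on the input at this output position is [14 5 3]. Elementwise product with the kernel and sum: 5·1 + 3·1.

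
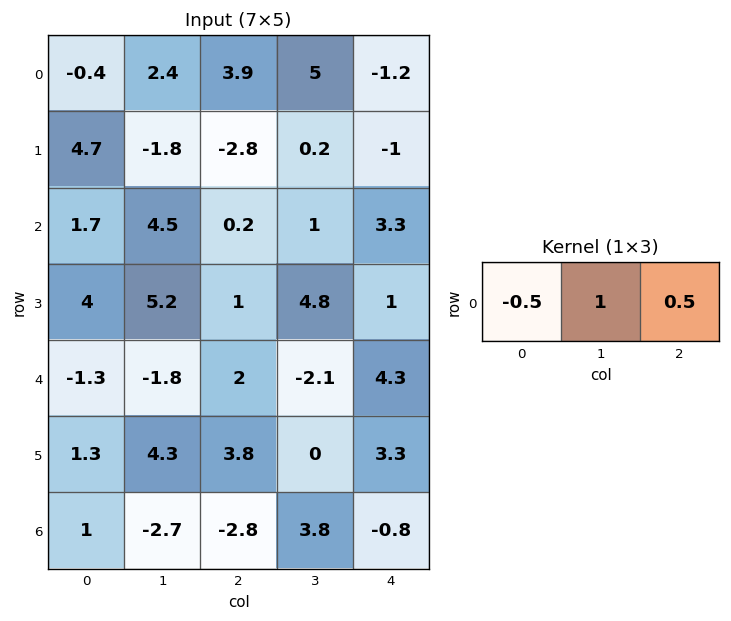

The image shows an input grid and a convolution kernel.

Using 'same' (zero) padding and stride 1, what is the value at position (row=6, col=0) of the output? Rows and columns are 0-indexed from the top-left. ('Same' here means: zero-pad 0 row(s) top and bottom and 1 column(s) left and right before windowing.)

The receptive field on the zero-padded input at this output position is [0 1 -2.7]. Elementwise product with the kernel and sum: 0·-0.5 + 1·1 + -2.7·0.5.

-0.35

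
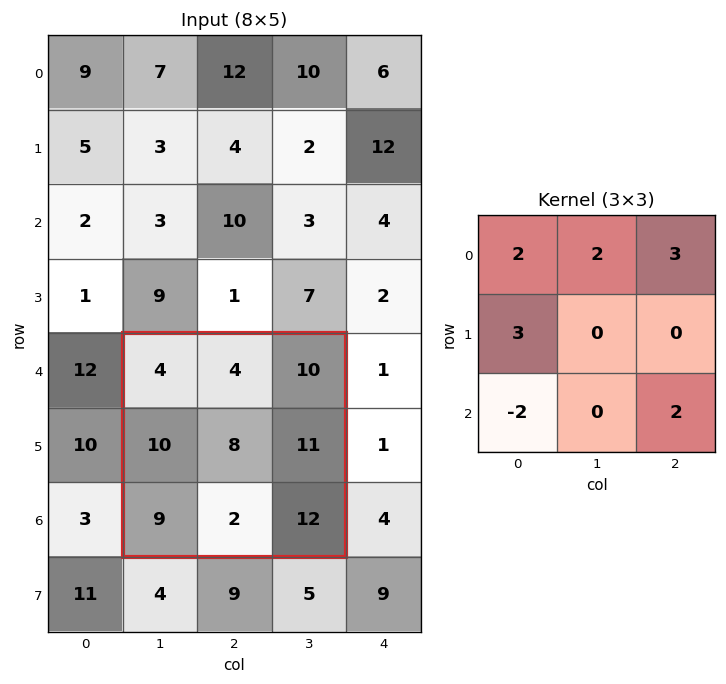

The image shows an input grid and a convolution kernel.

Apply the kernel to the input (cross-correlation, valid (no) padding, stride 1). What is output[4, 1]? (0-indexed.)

The receptive field on the input at this output position is [4 4 10 / 10 8 11 / 9 2 12]. Elementwise product with the kernel and sum: 4·2 + 4·2 + 10·3 + 10·3 + 9·-2 + 12·2.

82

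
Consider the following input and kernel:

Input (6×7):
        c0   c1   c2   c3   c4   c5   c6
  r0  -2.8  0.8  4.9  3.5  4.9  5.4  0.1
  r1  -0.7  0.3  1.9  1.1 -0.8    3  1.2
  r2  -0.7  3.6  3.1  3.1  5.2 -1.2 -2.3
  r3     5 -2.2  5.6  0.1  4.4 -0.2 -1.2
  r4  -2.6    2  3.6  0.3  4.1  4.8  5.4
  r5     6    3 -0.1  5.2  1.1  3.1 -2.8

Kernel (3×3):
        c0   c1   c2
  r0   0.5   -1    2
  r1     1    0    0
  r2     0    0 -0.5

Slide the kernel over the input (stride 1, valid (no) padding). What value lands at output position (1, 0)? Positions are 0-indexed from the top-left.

-0.35

The receptive field on the input at this output position is [-0.7 0.3 1.9 / -0.7 3.6 3.1 / 5 -2.2 5.6]. Elementwise product with the kernel and sum: -0.7·0.5 + 0.3·-1 + 1.9·2 + -0.7·1 + 5.6·-0.5.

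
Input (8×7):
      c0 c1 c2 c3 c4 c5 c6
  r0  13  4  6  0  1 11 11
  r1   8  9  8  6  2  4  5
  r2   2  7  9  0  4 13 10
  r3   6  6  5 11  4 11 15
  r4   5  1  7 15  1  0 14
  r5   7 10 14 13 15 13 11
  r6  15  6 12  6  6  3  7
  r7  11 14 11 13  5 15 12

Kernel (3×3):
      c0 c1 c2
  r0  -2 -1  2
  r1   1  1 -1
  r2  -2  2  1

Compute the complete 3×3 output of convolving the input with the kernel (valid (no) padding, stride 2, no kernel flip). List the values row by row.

Output[0,0]: The receptive field on the input at this output position is [13 4 6 / 8 9 8 / 2 7 9]. Elementwise product with the kernel and sum: 13·-2 + 4·-1 + 6·2 + 8·1 + 9·1 + 8·-1 + 2·-2 + 7·2 + 9·1.

10 -12 38
13 19 11
0 -21 44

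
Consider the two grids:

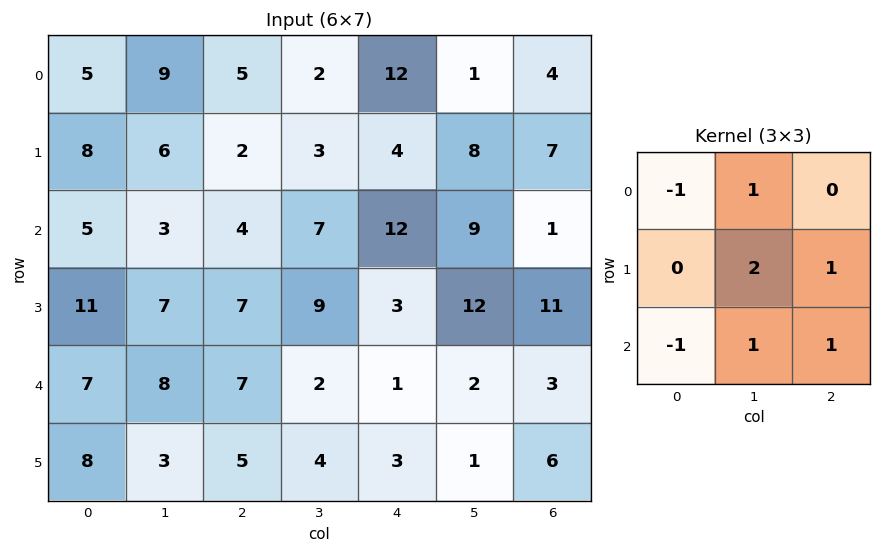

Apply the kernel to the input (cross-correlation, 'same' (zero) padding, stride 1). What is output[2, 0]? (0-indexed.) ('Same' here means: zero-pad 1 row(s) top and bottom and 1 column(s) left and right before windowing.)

The receptive field on the zero-padded input at this output position is [0 8 6 / 0 5 3 / 0 11 7]. Elementwise product with the kernel and sum: 0·-1 + 8·1 + 5·2 + 3·1 + 0·-1 + 11·1 + 7·1.

39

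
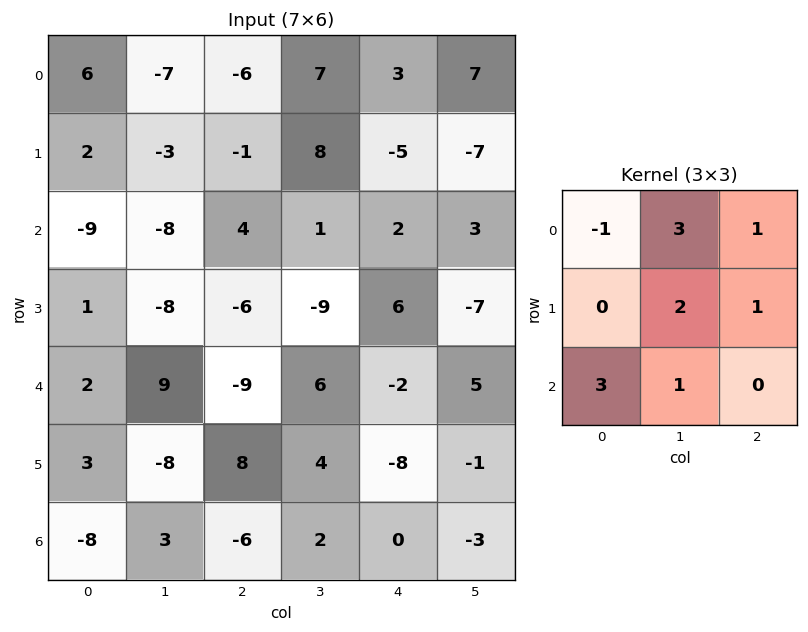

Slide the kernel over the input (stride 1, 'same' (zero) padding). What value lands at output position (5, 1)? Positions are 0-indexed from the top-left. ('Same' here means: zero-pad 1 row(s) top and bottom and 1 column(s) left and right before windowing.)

The receptive field on the zero-padded input at this output position is [2 9 -9 / 3 -8 8 / -8 3 -6]. Elementwise product with the kernel and sum: 2·-1 + 9·3 + -9·1 + -8·2 + 8·1 + -8·3 + 3·1.

-13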